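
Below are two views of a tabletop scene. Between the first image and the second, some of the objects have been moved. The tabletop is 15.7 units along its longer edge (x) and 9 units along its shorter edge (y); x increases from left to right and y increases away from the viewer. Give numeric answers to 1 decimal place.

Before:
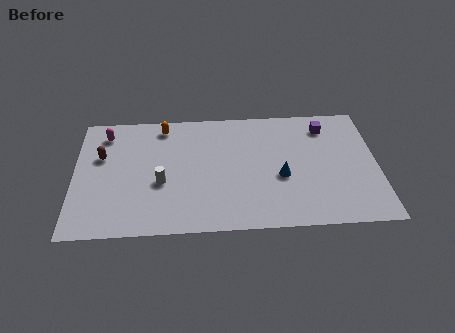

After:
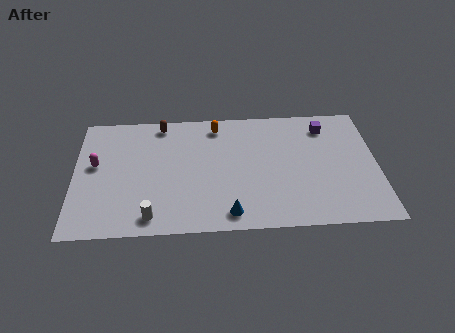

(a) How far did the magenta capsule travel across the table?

2.4

The magenta capsule was near (1.6, 7.4) before and (1.1, 5.1) after, so it travelled √(0.5² + 2.3²) ≈ 2.4 units.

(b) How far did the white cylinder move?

2.5

The white cylinder moved from about (4.5, 3.6) to (4.0, 1.2), a distance of √(0.5² + 2.4²) ≈ 2.5.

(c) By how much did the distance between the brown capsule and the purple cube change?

-3.2

They were about 11.8 units apart before and 8.6 after — 3.2 units closer together.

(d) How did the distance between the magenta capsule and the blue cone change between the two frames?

-1.9

Before: roughly 9.8 units apart; after: 7.9. That's 1.9 units closer together.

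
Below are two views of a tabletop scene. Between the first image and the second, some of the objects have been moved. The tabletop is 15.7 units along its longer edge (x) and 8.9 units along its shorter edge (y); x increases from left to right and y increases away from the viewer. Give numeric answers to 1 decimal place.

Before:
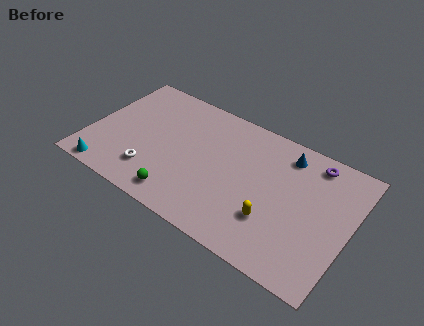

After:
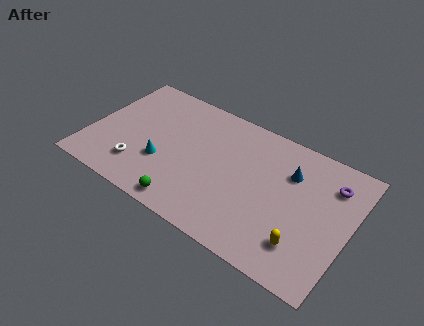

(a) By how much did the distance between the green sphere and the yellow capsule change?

+1.3

The distance was about 5.6 in the first image and 6.9 in the second, so they moved 1.3 units further apart.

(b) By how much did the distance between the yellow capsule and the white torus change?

+2.7

They were about 7.3 units apart before and 10.0 after — 2.7 units further apart.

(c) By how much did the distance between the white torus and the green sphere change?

+1.3

They were about 2.1 units apart before and 3.4 after — 1.3 units further apart.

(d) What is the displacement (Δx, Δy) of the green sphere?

(0.5, -0.3)

The green sphere was at about (6.0, 1.3) and moved to about (6.5, 1.0).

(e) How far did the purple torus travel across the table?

1.5

The purple torus moved from about (13.1, 7.7) to (14.3, 6.8), a distance of √(1.2² + 0.9²) ≈ 1.5.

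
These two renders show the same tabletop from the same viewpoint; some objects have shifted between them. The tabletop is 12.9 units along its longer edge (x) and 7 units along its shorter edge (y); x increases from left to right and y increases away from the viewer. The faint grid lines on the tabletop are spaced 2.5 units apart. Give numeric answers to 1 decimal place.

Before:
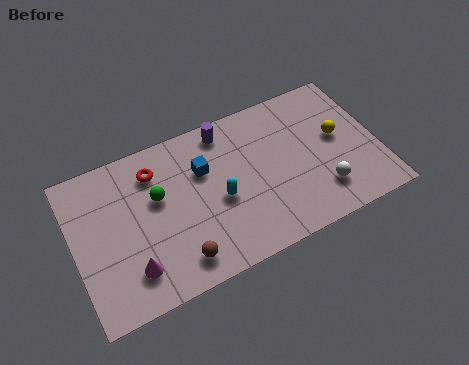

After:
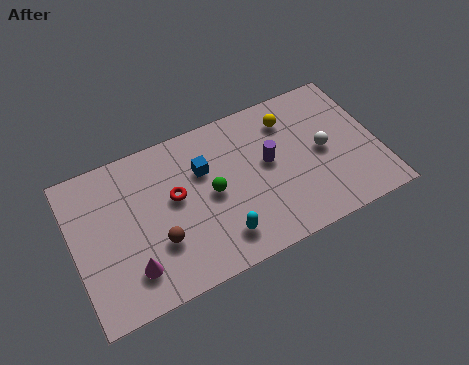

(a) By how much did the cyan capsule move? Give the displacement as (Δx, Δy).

(-0.2, -1.7)

The cyan capsule was at about (6.1, 3.1) and moved to about (5.9, 1.4).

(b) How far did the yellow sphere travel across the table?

2.5

The yellow sphere was near (11.3, 3.9) before and (9.4, 5.5) after, so it travelled √(1.9² + 1.6²) ≈ 2.5 units.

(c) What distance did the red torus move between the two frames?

1.7

The red torus was near (3.6, 5.5) before and (4.3, 4.0) after, so it travelled √(0.7² + 1.5²) ≈ 1.7 units.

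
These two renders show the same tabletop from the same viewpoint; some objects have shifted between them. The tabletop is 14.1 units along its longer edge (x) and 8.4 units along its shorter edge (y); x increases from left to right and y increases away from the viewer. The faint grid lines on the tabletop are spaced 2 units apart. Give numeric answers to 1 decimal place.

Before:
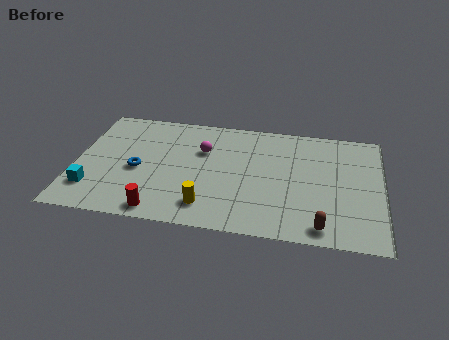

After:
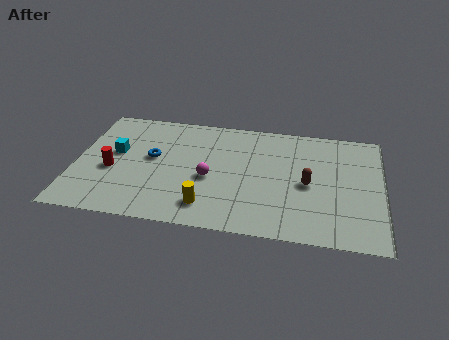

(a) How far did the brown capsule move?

3.0

The brown capsule was near (11.4, 1.0) before and (10.7, 3.9) after, so it travelled √(0.7² + 2.9²) ≈ 3.0 units.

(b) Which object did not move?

the yellow cylinder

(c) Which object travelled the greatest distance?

the red cylinder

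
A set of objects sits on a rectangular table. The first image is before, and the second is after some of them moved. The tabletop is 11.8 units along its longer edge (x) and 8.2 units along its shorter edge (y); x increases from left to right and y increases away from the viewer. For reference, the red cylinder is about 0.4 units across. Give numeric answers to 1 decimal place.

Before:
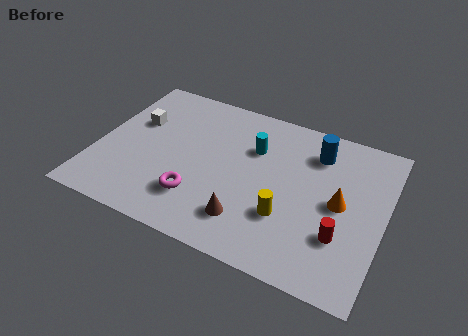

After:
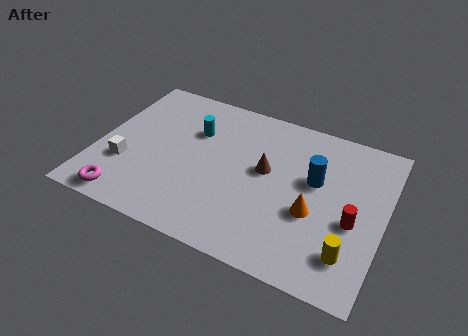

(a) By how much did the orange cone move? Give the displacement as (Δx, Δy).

(-1.0, -0.9)

From the two frames, the orange cone sits at roughly (10.0, 4.1) before and (9.0, 3.2) after.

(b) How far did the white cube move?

2.5

The white cube moved from about (1.4, 5.2) to (1.3, 2.7), a distance of √(0.1² + 2.5²) ≈ 2.5.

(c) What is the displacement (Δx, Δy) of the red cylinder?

(0.4, 0.9)

From the two frames, the red cylinder sits at roughly (10.2, 2.5) before and (10.6, 3.4) after.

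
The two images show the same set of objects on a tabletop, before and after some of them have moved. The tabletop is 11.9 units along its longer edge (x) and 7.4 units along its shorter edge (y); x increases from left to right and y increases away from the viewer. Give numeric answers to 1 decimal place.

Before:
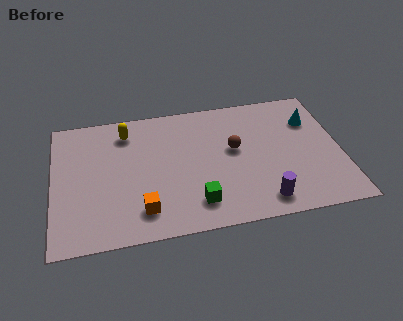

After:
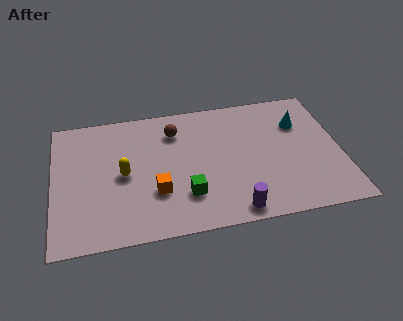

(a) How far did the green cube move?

0.6

The green cube moved from about (5.8, 1.5) to (5.4, 2.0), a distance of √(0.4² + 0.5²) ≈ 0.6.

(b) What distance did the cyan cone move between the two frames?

0.5

The cyan cone was near (10.8, 5.3) before and (10.3, 5.2) after, so it travelled √(0.5² + 0.1²) ≈ 0.5 units.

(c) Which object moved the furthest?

the brown sphere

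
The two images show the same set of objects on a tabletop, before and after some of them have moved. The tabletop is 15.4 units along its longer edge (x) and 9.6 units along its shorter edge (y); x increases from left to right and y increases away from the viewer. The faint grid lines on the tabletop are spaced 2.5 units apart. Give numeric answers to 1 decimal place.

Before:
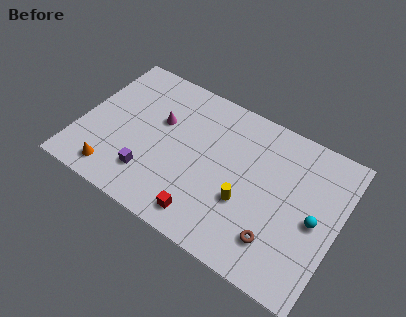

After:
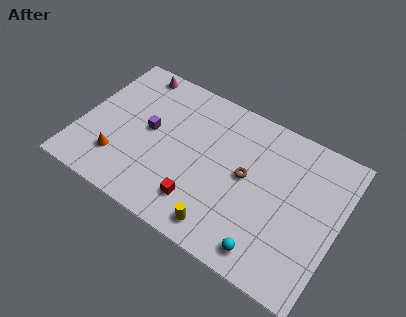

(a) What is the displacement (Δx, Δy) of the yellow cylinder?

(-1.0, -2.2)

The yellow cylinder was at about (10.1, 3.5) and moved to about (9.1, 1.3).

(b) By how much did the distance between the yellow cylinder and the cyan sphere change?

-1.4

The distance was about 4.1 in the first image and 2.7 in the second, so they moved 1.4 units closer together.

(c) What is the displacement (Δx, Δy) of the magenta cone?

(-2.1, 2.6)

From the two frames, the magenta cone sits at roughly (4.5, 6.0) before and (2.4, 8.6) after.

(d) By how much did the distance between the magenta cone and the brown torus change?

-0.3

The distance was about 8.6 in the first image and 8.3 in the second, so they moved 0.3 units closer together.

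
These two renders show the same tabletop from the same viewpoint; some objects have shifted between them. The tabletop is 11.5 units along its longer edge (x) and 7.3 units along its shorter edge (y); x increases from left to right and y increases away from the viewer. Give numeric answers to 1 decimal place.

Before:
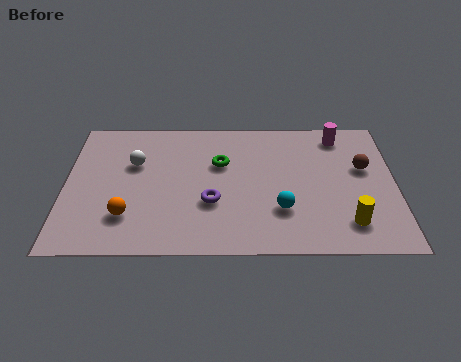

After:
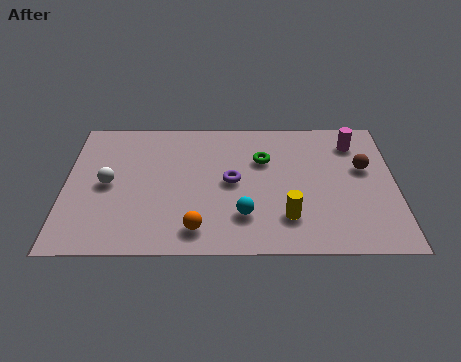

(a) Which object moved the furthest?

the orange sphere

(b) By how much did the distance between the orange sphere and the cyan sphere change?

-3.6

Before: roughly 5.3 units apart; after: 1.7. That's 3.6 units closer together.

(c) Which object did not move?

the brown sphere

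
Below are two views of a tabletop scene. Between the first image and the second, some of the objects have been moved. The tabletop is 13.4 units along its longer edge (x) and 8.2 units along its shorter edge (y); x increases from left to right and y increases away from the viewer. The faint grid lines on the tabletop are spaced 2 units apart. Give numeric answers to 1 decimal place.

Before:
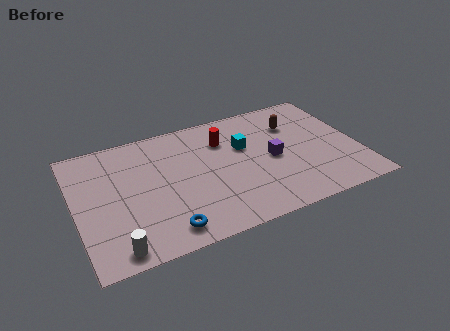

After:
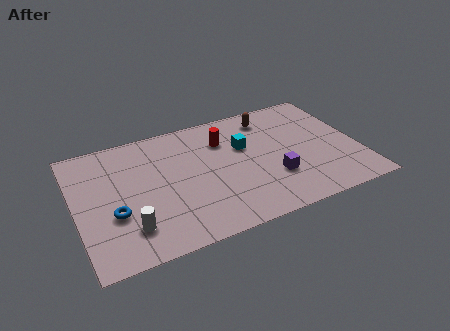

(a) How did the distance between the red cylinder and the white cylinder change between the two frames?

-1.2

They were about 7.6 units apart before and 6.4 after — 1.2 units closer together.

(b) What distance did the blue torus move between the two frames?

2.8

The blue torus was near (3.9, 1.2) before and (1.7, 3.0) after, so it travelled √(2.2² + 1.8²) ≈ 2.8 units.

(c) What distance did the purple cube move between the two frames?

1.3

The purple cube moved from about (9.3, 3.9) to (9.2, 2.6), a distance of √(0.1² + 1.3²) ≈ 1.3.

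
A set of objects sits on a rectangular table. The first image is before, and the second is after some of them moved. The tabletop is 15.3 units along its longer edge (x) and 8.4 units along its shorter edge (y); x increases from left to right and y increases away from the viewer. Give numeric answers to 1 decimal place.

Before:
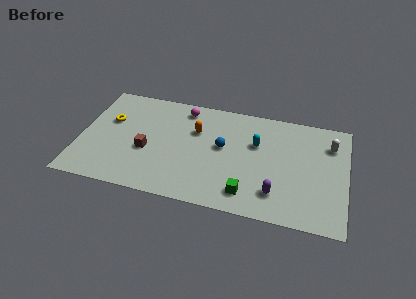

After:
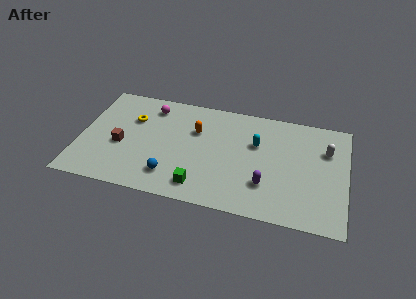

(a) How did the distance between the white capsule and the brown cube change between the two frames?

+1.1

They were about 10.8 units apart before and 11.9 after — 1.1 units further apart.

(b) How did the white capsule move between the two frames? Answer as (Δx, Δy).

(-0.2, -0.5)

From the two frames, the white capsule sits at roughly (14.3, 6.3) before and (14.1, 5.8) after.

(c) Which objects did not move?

the orange capsule and the cyan capsule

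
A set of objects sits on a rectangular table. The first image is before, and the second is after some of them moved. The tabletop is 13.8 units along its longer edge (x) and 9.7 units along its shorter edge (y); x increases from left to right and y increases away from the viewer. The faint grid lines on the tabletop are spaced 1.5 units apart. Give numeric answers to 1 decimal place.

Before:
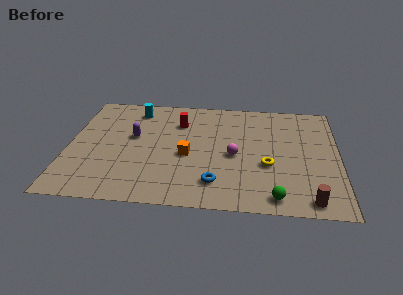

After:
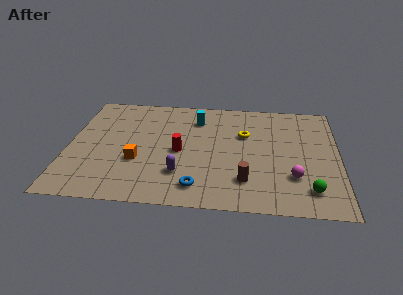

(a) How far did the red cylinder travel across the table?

2.6

From (5.6, 7.1) to (5.7, 4.5), the red cylinder covered √(0.1² + 2.6²) ≈ 2.6 units.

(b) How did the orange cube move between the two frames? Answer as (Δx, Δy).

(-2.5, -0.7)

The orange cube started near (6.1, 4.2) and ended near (3.6, 3.5).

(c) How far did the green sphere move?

1.8

The green sphere moved from about (10.6, 1.1) to (12.3, 1.8), a distance of √(1.7² + 0.7²) ≈ 1.8.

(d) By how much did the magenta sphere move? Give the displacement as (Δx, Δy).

(3.0, -1.6)

From the two frames, the magenta sphere sits at roughly (8.5, 4.4) before and (11.5, 2.8) after.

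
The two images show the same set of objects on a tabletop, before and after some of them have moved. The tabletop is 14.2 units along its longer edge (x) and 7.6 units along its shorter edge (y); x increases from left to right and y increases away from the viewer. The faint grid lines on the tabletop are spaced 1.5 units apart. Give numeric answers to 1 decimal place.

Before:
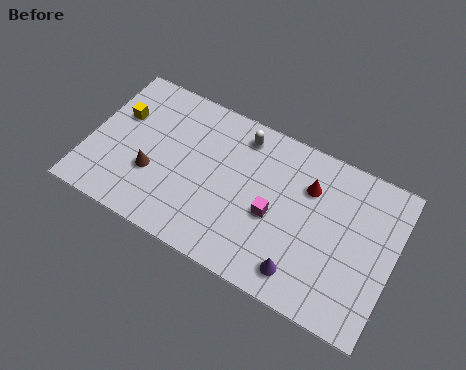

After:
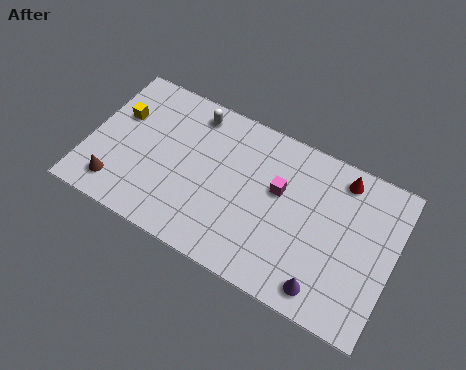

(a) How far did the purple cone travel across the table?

1.1

The purple cone was near (10.3, 1.3) before and (11.4, 1.1) after, so it travelled √(1.1² + 0.2²) ≈ 1.1 units.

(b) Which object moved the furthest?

the white capsule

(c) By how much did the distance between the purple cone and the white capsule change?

+2.6

They were about 6.2 units apart before and 8.8 after — 2.6 units further apart.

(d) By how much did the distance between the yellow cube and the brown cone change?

+0.6

They were about 2.9 units apart before and 3.5 after — 0.6 units further apart.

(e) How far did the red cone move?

1.8

The red cone moved from about (10.1, 5.4) to (11.5, 6.5), a distance of √(1.4² + 1.1²) ≈ 1.8.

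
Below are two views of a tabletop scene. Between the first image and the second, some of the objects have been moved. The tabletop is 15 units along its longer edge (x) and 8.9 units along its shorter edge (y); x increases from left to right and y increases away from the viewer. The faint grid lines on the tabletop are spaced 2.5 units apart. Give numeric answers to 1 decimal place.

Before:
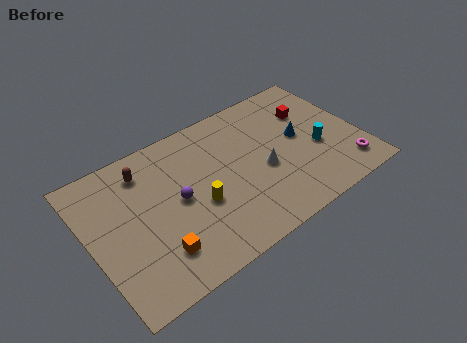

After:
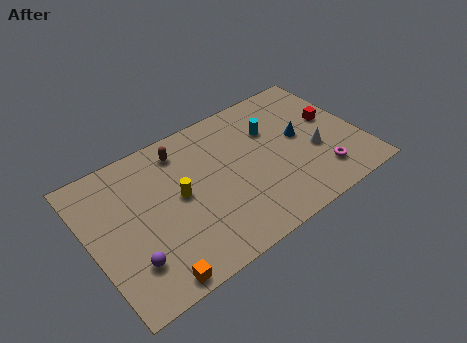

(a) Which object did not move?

the blue cone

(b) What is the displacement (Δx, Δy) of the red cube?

(1.0, -1.1)

The red cube started near (12.7, 6.2) and ended near (13.7, 5.1).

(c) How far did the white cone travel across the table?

2.9

The white cone moved from about (9.5, 3.8) to (12.4, 3.5), a distance of √(2.9² + 0.3²) ≈ 2.9.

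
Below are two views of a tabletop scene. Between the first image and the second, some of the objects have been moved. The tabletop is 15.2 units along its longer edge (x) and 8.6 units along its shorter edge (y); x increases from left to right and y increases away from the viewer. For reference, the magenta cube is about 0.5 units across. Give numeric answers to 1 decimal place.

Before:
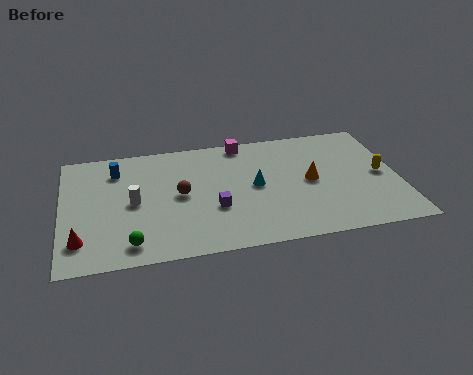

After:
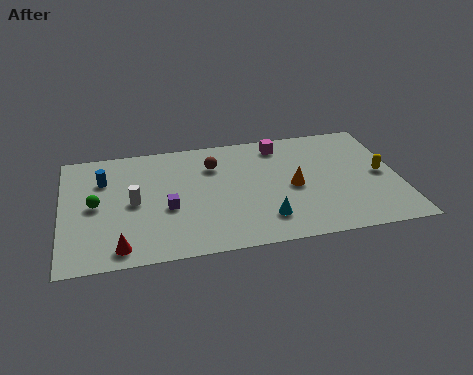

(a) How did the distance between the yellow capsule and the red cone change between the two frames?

-1.5

They were about 13.8 units apart before and 12.3 after — 1.5 units closer together.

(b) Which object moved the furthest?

the green sphere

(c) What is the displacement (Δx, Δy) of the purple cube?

(-2.1, 0.4)

The purple cube started near (6.8, 3.1) and ended near (4.7, 3.5).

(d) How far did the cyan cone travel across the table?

2.5

The cyan cone moved from about (8.7, 4.4) to (9.0, 1.9), a distance of √(0.3² + 2.5²) ≈ 2.5.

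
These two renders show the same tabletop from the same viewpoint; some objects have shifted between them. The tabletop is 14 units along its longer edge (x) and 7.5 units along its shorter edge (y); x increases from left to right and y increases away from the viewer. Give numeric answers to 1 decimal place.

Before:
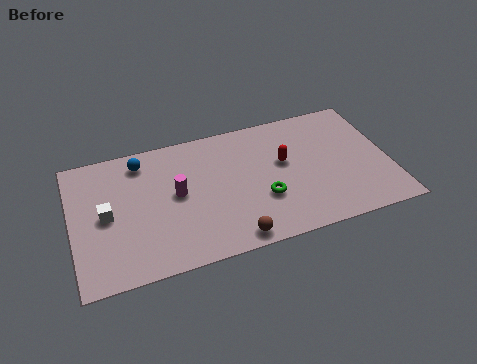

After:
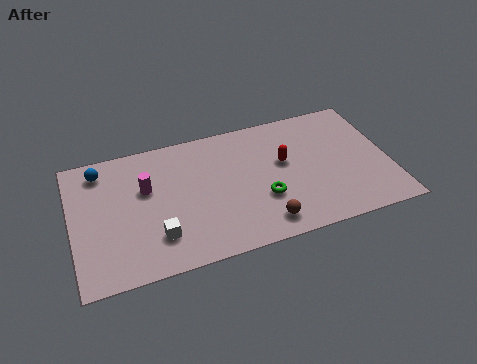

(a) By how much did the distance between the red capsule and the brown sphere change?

-1.0

Before: roughly 4.4 units apart; after: 3.4. That's 1.0 units closer together.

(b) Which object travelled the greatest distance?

the white cube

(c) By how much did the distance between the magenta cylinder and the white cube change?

-0.3

Before: roughly 3.1 units apart; after: 2.8. That's 0.3 units closer together.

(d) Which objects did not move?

the green torus and the red capsule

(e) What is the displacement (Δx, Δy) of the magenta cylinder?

(-1.3, 0.7)

From the two frames, the magenta cylinder sits at roughly (4.6, 4.0) before and (3.3, 4.7) after.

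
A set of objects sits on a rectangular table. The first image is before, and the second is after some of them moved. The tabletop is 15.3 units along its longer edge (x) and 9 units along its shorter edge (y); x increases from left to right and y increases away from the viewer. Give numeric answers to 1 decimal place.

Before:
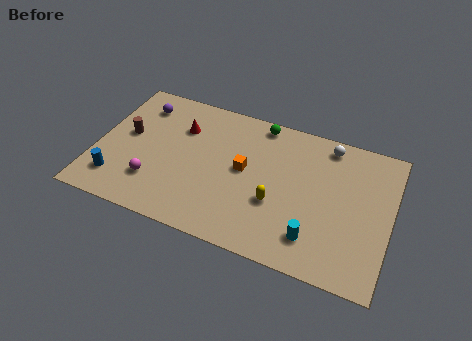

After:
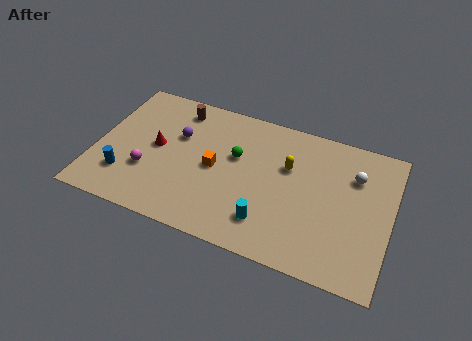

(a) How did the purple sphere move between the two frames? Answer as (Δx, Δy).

(2.2, -1.4)

From the two frames, the purple sphere sits at roughly (1.9, 7.2) before and (4.1, 5.8) after.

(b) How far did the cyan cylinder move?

2.4

The cyan cylinder was near (11.6, 1.9) before and (9.2, 2.0) after, so it travelled √(2.4² + 0.1²) ≈ 2.4 units.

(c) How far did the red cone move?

2.0

The red cone moved from about (4.2, 6.4) to (3.1, 4.7), a distance of √(1.1² + 1.7²) ≈ 2.0.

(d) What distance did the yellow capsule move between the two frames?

2.5

From (9.5, 3.3) to (9.9, 5.8), the yellow capsule covered √(0.4² + 2.5²) ≈ 2.5 units.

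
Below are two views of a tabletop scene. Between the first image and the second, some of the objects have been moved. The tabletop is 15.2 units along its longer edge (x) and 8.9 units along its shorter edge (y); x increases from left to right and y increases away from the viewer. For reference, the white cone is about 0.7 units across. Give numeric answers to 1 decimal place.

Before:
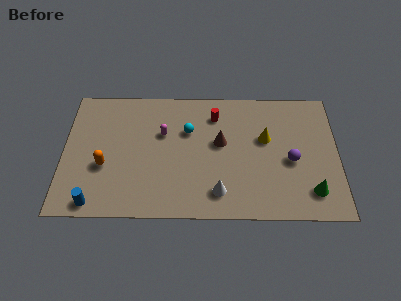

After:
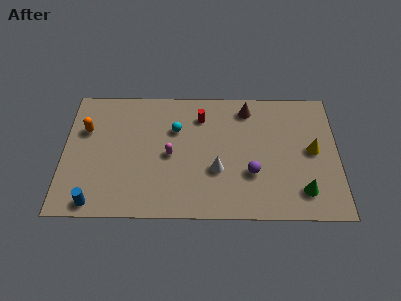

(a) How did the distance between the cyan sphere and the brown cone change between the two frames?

+2.3

Before: roughly 2.0 units apart; after: 4.3. That's 2.3 units further apart.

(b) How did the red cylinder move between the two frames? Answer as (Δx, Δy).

(-0.8, -0.1)

The red cylinder was at about (8.4, 7.0) and moved to about (7.6, 6.9).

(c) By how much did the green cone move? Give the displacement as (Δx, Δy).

(-0.5, 0.0)

From the two frames, the green cone sits at roughly (13.7, 1.8) before and (13.2, 1.8) after.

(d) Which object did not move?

the blue cylinder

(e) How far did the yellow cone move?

2.7

The yellow cone was near (11.2, 5.4) before and (13.8, 4.6) after, so it travelled √(2.6² + 0.8²) ≈ 2.7 units.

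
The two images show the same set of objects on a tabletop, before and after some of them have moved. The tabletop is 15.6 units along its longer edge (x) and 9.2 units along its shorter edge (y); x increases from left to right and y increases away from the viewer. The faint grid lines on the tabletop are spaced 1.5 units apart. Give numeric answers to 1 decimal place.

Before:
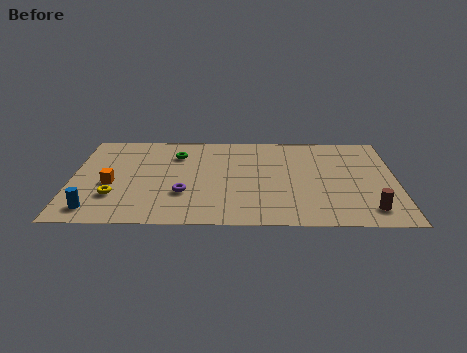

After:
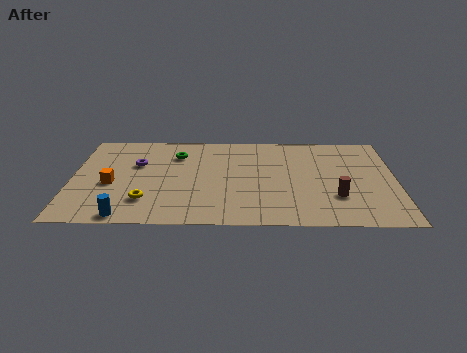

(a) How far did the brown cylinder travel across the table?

1.9

From (14.2, 1.6) to (12.7, 2.8), the brown cylinder covered √(1.5² + 1.2²) ≈ 1.9 units.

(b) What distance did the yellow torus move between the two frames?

1.6

From (2.1, 2.7) to (3.6, 2.3), the yellow torus covered √(1.5² + 0.4²) ≈ 1.6 units.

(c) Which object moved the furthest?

the purple torus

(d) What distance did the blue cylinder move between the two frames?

1.6

The blue cylinder was near (1.2, 1.4) before and (2.7, 0.8) after, so it travelled √(1.5² + 0.6²) ≈ 1.6 units.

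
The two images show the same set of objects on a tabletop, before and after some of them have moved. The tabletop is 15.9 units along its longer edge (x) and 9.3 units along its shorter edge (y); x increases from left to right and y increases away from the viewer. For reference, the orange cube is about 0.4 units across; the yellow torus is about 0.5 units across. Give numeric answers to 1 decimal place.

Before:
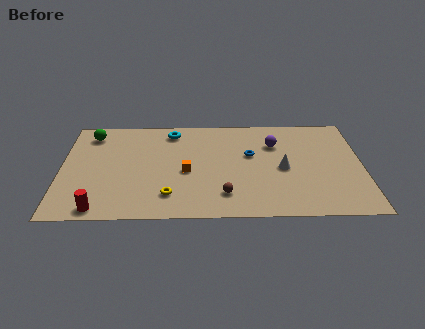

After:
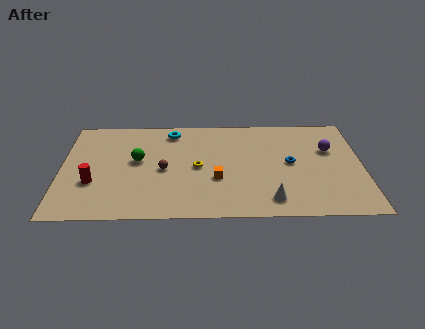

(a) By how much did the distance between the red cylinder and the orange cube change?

+1.0

The distance was about 5.5 in the first image and 6.5 in the second, so they moved 1.0 units further apart.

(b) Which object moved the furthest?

the brown sphere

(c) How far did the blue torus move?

2.2

The blue torus was near (10.0, 5.6) before and (12.1, 4.8) after, so it travelled √(2.1² + 0.8²) ≈ 2.2 units.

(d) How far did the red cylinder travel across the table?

2.3

From (2.1, 0.9) to (1.7, 3.2), the red cylinder covered √(0.4² + 2.3²) ≈ 2.3 units.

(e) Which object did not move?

the cyan torus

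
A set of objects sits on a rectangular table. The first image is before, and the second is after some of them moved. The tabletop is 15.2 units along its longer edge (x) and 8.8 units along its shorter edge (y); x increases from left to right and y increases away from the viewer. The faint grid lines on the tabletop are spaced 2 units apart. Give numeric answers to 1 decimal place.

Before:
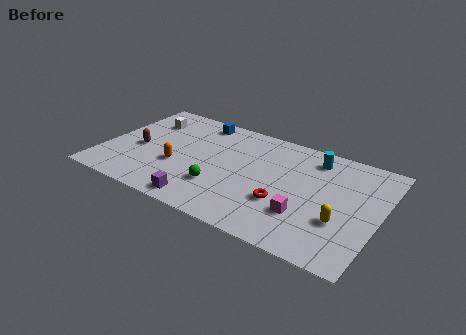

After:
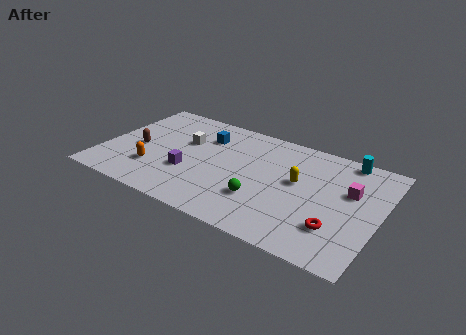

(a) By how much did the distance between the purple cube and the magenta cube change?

+3.3

They were about 5.6 units apart before and 8.9 after — 3.3 units further apart.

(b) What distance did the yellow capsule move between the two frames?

3.3

From (13.3, 3.0) to (10.7, 5.0), the yellow capsule covered √(2.6² + 2.0²) ≈ 3.3 units.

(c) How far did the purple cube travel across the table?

2.4

From (6.0, 1.0) to (4.9, 3.1), the purple cube covered √(1.1² + 2.1²) ≈ 2.4 units.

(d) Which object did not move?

the brown capsule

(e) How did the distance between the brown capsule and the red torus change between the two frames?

+3.0

Before: roughly 8.3 units apart; after: 11.3. That's 3.0 units further apart.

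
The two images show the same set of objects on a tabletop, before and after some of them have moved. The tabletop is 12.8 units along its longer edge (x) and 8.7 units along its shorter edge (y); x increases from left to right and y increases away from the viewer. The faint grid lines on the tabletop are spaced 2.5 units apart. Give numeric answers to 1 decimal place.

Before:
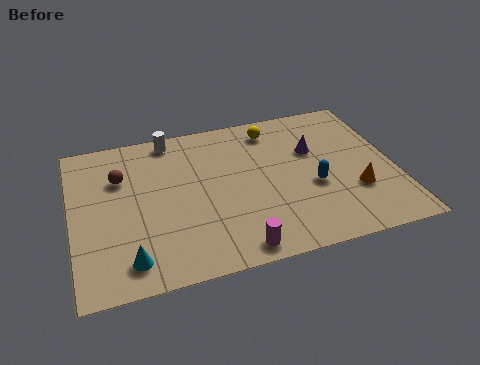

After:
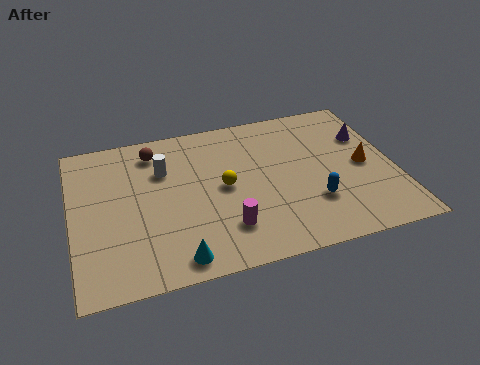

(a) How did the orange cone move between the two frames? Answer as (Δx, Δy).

(0.5, 1.4)

The orange cone started near (11.1, 2.8) and ended near (11.6, 4.2).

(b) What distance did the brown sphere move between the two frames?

1.8

The brown sphere moved from about (2.0, 6.0) to (3.4, 7.2), a distance of √(1.4² + 1.2²) ≈ 1.8.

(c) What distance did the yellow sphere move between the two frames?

3.6

The yellow sphere moved from about (8.2, 7.3) to (6.0, 4.4), a distance of √(2.2² + 2.9²) ≈ 3.6.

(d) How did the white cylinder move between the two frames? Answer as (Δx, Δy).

(-0.4, -1.8)

The white cylinder was at about (4.1, 7.8) and moved to about (3.7, 6.0).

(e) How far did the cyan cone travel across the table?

1.8

The cyan cone was near (2.1, 1.4) before and (3.9, 1.0) after, so it travelled √(1.8² + 0.4²) ≈ 1.8 units.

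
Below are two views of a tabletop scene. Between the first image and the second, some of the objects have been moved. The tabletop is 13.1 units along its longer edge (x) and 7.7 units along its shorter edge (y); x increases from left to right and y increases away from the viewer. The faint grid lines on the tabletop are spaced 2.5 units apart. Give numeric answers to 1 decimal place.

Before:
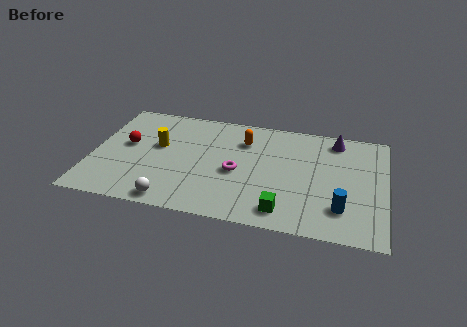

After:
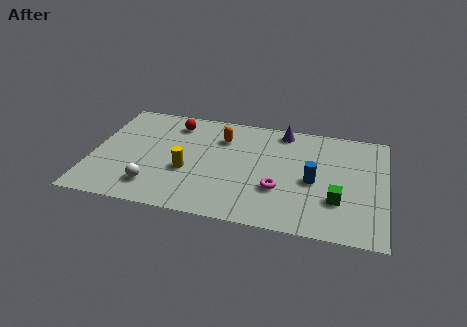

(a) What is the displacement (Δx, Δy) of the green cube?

(2.3, 1.2)

The green cube was at about (8.7, 1.2) and moved to about (11.0, 2.4).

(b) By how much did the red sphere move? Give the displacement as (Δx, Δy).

(2.0, 2.0)

From the two frames, the red sphere sits at roughly (1.5, 4.3) before and (3.5, 6.3) after.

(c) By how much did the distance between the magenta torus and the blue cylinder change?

-3.2

Before: roughly 4.9 units apart; after: 1.7. That's 3.2 units closer together.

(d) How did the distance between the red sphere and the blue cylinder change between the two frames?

-3.0

The distance was about 10.0 in the first image and 7.0 in the second, so they moved 3.0 units closer together.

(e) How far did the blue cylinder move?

2.1

From (11.2, 1.9) to (9.9, 3.5), the blue cylinder covered √(1.3² + 1.6²) ≈ 2.1 units.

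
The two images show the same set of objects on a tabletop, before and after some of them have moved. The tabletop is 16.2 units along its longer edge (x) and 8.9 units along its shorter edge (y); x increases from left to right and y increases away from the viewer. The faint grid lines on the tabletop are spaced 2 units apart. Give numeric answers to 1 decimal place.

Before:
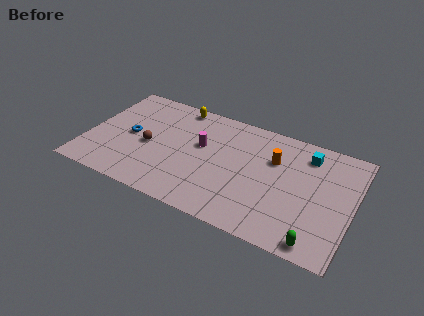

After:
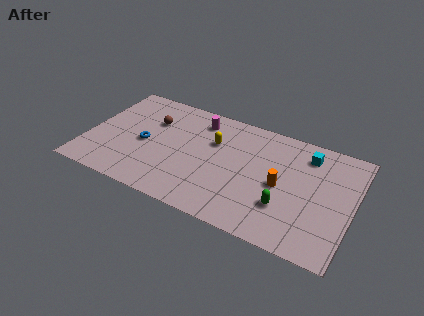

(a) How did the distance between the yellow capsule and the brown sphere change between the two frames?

-0.3

The distance was about 4.2 in the first image and 3.9 in the second, so they moved 0.3 units closer together.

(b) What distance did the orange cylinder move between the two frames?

1.9

The orange cylinder was near (11.3, 6.0) before and (11.9, 4.2) after, so it travelled √(0.6² + 1.8²) ≈ 1.9 units.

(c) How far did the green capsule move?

2.8

From (14.4, 0.9) to (12.3, 2.7), the green capsule covered √(2.1² + 1.8²) ≈ 2.8 units.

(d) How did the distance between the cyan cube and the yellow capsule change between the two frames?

-2.4

Before: roughly 8.1 units apart; after: 5.7. That's 2.4 units closer together.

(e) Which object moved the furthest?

the yellow capsule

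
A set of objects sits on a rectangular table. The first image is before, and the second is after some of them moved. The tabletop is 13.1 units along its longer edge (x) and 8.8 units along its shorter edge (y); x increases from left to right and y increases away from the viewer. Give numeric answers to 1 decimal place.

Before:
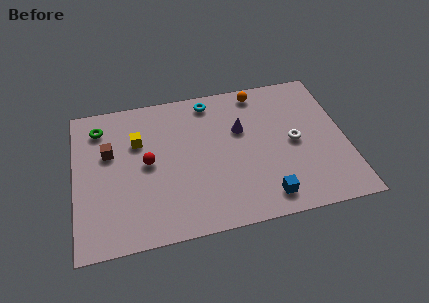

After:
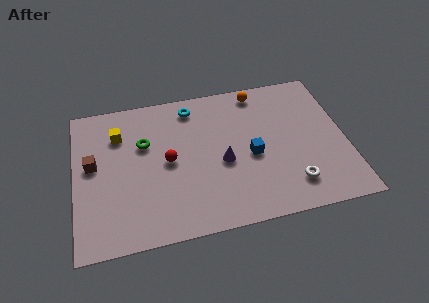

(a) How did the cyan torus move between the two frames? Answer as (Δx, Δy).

(-0.9, -0.2)

The cyan torus started near (6.7, 7.7) and ended near (5.8, 7.5).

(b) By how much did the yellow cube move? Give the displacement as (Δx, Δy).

(-0.9, 0.6)

The yellow cube was at about (3.1, 5.9) and moved to about (2.2, 6.5).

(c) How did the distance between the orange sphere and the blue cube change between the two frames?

-2.6

Before: roughly 6.5 units apart; after: 3.9. That's 2.6 units closer together.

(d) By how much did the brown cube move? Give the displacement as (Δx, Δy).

(-0.8, -0.6)

The brown cube was at about (1.7, 5.5) and moved to about (0.9, 4.9).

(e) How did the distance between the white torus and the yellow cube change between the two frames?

+1.7

The distance was about 7.7 in the first image and 9.4 in the second, so they moved 1.7 units further apart.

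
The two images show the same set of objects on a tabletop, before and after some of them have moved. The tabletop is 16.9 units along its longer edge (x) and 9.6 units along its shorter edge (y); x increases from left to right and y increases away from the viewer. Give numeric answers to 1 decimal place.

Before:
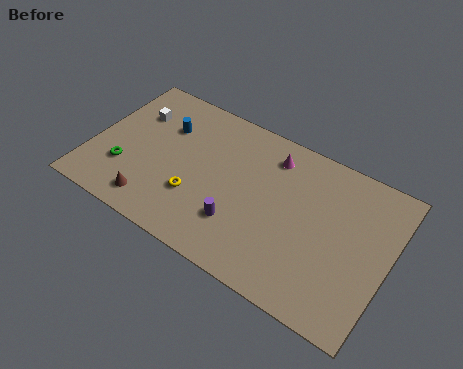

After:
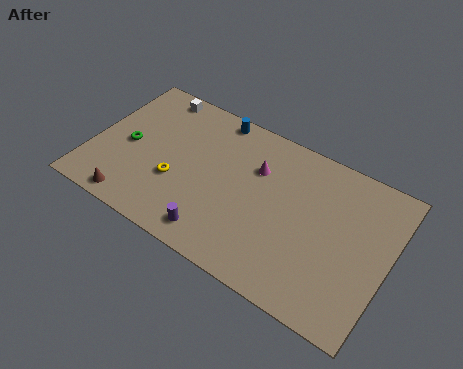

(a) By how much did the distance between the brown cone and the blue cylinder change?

+3.3

The distance was about 5.2 in the first image and 8.5 in the second, so they moved 3.3 units further apart.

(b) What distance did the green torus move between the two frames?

1.6

The green torus was near (2.1, 2.9) before and (2.0, 4.5) after, so it travelled √(0.1² + 1.6²) ≈ 1.6 units.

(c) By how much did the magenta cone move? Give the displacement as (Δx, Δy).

(-0.7, -1.2)

The magenta cone started near (9.9, 7.8) and ended near (9.2, 6.6).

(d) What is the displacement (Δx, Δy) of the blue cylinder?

(2.6, 2.0)

From the two frames, the blue cylinder sits at roughly (3.8, 6.7) before and (6.4, 8.7) after.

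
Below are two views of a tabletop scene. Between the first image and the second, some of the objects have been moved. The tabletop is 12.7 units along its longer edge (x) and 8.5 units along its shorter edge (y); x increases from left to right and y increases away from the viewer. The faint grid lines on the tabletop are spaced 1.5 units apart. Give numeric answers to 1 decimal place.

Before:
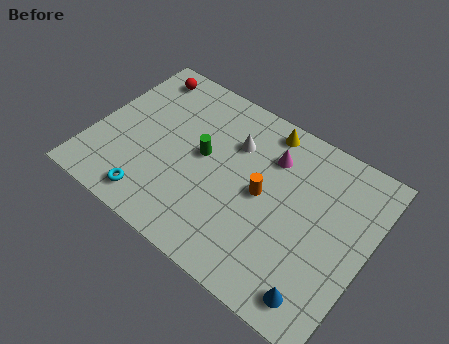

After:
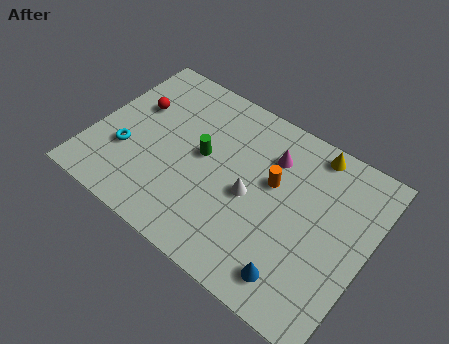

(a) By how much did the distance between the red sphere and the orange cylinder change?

-0.5

The distance was about 7.1 in the first image and 6.6 in the second, so they moved 0.5 units closer together.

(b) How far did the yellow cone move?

2.2

The yellow cone was near (7.4, 7.5) before and (9.6, 7.6) after, so it travelled √(2.2² + 0.1²) ≈ 2.2 units.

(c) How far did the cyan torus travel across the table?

2.3

From (3.3, 1.2) to (1.7, 2.9), the cyan torus covered √(1.6² + 1.7²) ≈ 2.3 units.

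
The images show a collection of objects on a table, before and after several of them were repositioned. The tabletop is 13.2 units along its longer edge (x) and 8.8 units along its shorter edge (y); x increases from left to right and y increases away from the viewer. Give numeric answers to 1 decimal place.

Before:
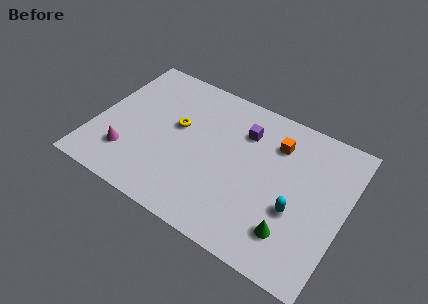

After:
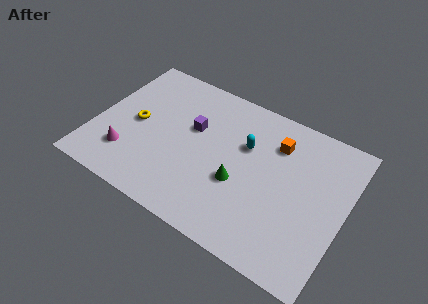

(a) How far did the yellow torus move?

2.2

The yellow torus moved from about (4.2, 5.1) to (2.1, 4.3), a distance of √(2.1² + 0.8²) ≈ 2.2.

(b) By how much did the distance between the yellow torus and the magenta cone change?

-1.5

The distance was about 3.6 in the first image and 2.1 in the second, so they moved 1.5 units closer together.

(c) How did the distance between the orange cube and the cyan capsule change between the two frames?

-1.9

The distance was about 3.6 in the first image and 1.7 in the second, so they moved 1.9 units closer together.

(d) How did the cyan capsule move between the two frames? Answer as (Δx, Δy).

(-3.0, 2.4)

From the two frames, the cyan capsule sits at roughly (10.8, 3.3) before and (7.8, 5.7) after.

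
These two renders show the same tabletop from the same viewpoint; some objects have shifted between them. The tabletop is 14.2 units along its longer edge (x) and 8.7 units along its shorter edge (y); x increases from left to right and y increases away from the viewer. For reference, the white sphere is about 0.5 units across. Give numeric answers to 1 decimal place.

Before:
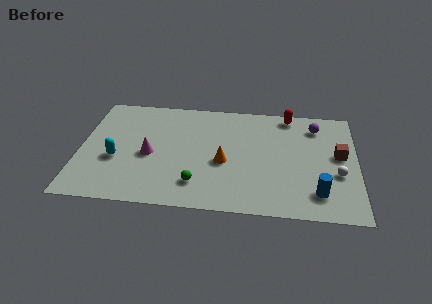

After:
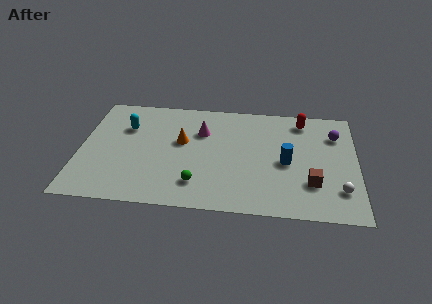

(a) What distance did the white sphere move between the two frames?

1.2

The white sphere moved from about (13.2, 3.3) to (13.3, 2.1), a distance of √(0.1² + 1.2²) ≈ 1.2.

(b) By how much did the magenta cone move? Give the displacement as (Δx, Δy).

(2.6, 2.1)

The magenta cone was at about (3.6, 3.9) and moved to about (6.2, 6.0).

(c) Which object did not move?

the green sphere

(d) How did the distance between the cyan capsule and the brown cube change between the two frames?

-1.3

The distance was about 11.5 in the first image and 10.2 in the second, so they moved 1.3 units closer together.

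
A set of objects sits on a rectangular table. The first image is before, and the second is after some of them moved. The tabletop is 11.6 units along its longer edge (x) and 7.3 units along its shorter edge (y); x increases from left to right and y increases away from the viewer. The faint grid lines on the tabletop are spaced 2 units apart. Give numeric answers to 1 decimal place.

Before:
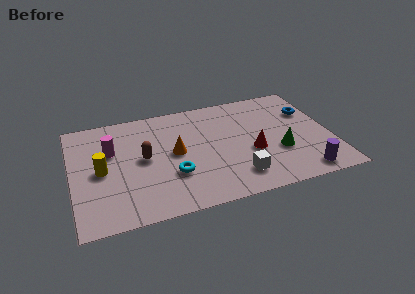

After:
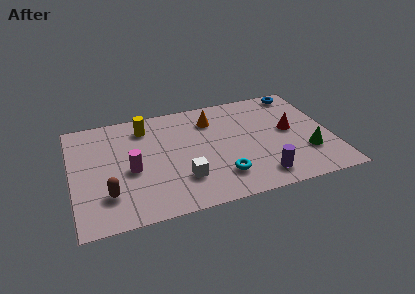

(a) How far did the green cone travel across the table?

1.3

The green cone moved from about (9.2, 2.6) to (10.4, 2.2), a distance of √(1.2² + 0.4²) ≈ 1.3.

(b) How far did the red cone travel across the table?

2.1

The red cone was near (8.0, 2.9) before and (9.8, 3.9) after, so it travelled √(1.8² + 1.0²) ≈ 2.1 units.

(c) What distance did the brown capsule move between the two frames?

2.5

From (3.2, 3.8) to (1.5, 1.9), the brown capsule covered √(1.7² + 1.9²) ≈ 2.5 units.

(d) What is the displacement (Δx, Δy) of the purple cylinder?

(-1.9, 0.3)

The purple cylinder was at about (10.1, 0.9) and moved to about (8.2, 1.2).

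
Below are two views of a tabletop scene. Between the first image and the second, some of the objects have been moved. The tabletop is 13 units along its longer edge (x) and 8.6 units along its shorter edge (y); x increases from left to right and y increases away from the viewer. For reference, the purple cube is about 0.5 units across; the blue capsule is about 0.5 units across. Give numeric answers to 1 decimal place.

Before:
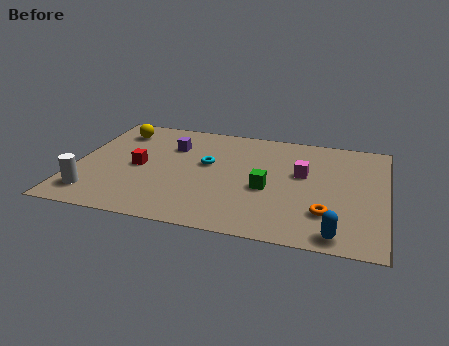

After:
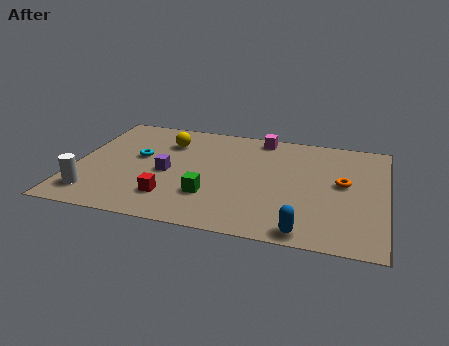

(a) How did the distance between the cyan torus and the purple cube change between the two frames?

-0.3

Before: roughly 1.9 units apart; after: 1.6. That's 0.3 units closer together.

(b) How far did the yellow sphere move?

2.3

The yellow sphere was near (1.5, 6.9) before and (3.7, 6.4) after, so it travelled √(2.2² + 0.5²) ≈ 2.3 units.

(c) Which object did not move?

the white cylinder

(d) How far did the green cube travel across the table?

2.5

From (8.1, 3.6) to (5.8, 2.5), the green cube covered √(2.3² + 1.1²) ≈ 2.5 units.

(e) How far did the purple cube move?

2.2

The purple cube was near (3.9, 6.1) before and (3.9, 3.9) after, so it travelled √(0.0² + 2.2²) ≈ 2.2 units.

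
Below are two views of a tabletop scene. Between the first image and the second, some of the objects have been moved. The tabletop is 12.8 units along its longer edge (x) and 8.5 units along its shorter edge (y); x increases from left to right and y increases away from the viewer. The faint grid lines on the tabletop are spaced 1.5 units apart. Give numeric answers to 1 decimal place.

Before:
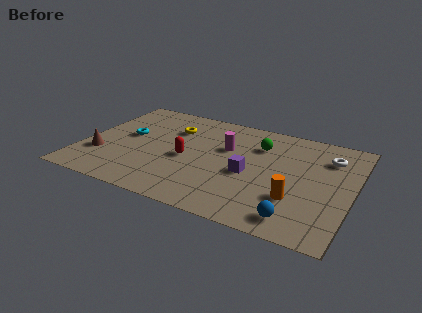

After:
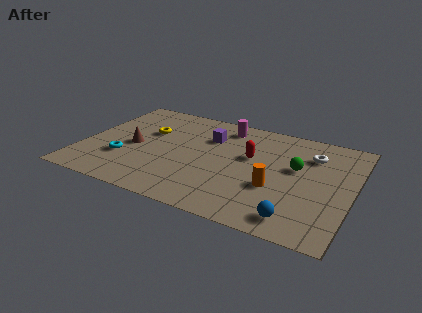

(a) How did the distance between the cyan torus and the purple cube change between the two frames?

-1.1

They were about 6.1 units apart before and 5.0 after — 1.1 units closer together.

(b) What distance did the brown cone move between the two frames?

1.9

The brown cone moved from about (1.0, 2.6) to (2.4, 3.9), a distance of √(1.4² + 1.3²) ≈ 1.9.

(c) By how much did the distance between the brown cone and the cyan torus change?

-1.1

The distance was about 2.3 in the first image and 1.2 in the second, so they moved 1.1 units closer together.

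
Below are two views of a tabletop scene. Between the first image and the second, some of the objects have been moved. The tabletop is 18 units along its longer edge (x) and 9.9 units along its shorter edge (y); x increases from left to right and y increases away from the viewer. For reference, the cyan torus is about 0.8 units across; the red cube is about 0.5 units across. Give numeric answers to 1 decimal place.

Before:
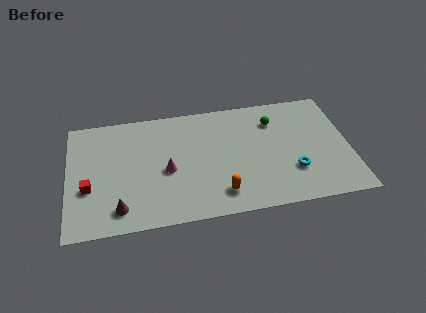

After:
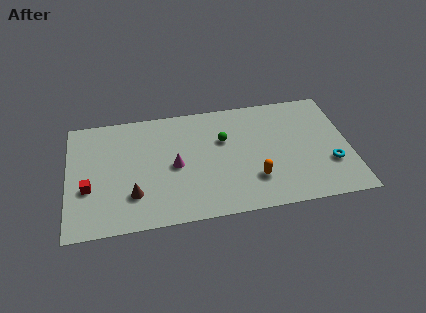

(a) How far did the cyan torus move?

2.4

The cyan torus was near (14.3, 3.0) before and (16.7, 3.2) after, so it travelled √(2.4² + 0.2²) ≈ 2.4 units.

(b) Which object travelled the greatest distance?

the green sphere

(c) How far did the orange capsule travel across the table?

2.3

The orange capsule moved from about (9.6, 1.9) to (11.8, 2.7), a distance of √(2.2² + 0.8²) ≈ 2.3.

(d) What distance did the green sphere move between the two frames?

3.5

The green sphere was near (13.3, 7.5) before and (10.0, 6.4) after, so it travelled √(3.3² + 1.1²) ≈ 3.5 units.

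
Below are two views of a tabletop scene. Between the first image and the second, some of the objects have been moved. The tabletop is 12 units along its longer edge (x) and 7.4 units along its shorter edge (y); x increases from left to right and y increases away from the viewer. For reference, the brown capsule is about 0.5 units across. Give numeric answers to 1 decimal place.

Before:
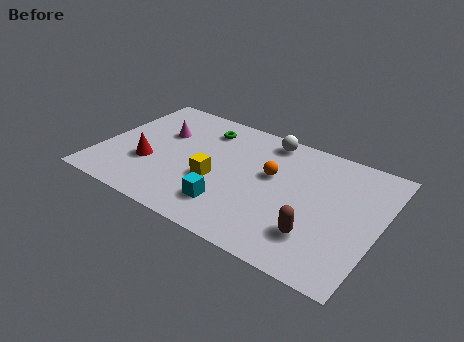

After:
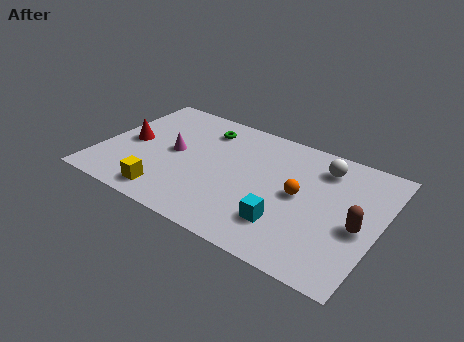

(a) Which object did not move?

the green torus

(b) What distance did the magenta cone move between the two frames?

1.2

The magenta cone moved from about (2.4, 4.8) to (3.1, 3.8), a distance of √(0.7² + 1.0²) ≈ 1.2.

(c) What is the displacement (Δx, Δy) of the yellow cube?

(-1.8, -1.8)

The yellow cube was at about (5.1, 2.9) and moved to about (3.3, 1.1).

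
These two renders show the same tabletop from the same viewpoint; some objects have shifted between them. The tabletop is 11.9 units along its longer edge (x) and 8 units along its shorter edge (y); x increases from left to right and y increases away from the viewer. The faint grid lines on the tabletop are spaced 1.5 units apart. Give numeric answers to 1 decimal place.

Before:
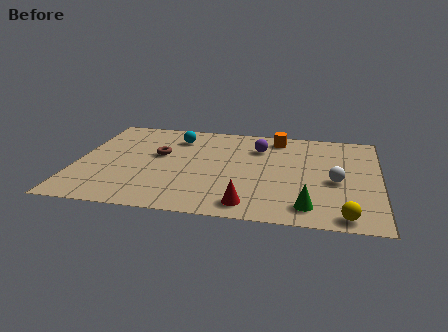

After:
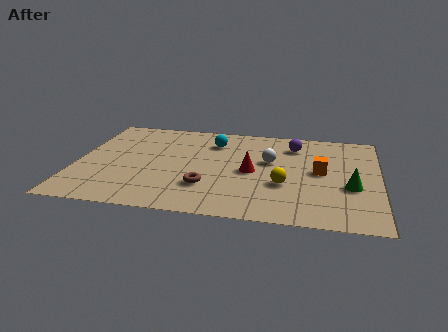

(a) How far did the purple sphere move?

1.5

The purple sphere moved from about (7.1, 5.9) to (8.5, 6.3), a distance of √(1.4² + 0.4²) ≈ 1.5.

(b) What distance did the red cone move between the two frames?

2.7

The red cone was near (6.9, 1.1) before and (6.9, 3.8) after, so it travelled √(0.0² + 2.7²) ≈ 2.7 units.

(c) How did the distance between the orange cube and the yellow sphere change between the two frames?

-4.8

The distance was about 6.7 in the first image and 1.9 in the second, so they moved 4.8 units closer together.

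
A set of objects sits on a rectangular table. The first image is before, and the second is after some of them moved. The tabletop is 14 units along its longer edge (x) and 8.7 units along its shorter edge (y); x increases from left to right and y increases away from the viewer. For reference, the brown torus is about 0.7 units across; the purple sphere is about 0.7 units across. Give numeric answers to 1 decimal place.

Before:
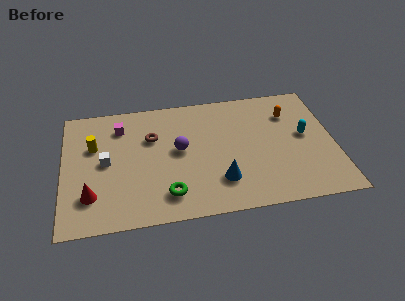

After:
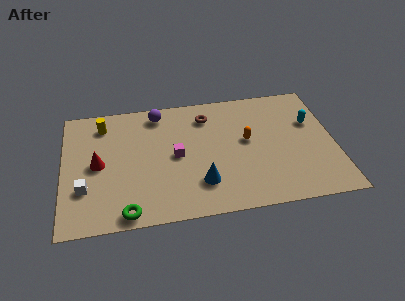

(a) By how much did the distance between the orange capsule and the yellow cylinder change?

-2.5

The distance was about 10.2 in the first image and 7.7 in the second, so they moved 2.5 units closer together.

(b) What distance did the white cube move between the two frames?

2.0

The white cube was near (2.2, 4.4) before and (1.1, 2.7) after, so it travelled √(1.1² + 1.7²) ≈ 2.0 units.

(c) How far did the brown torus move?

3.1

The brown torus was near (4.6, 5.8) before and (7.5, 6.9) after, so it travelled √(2.9² + 1.1²) ≈ 3.1 units.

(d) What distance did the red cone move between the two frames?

2.1

The red cone moved from about (1.4, 2.2) to (1.8, 4.3), a distance of √(0.4² + 2.1²) ≈ 2.1.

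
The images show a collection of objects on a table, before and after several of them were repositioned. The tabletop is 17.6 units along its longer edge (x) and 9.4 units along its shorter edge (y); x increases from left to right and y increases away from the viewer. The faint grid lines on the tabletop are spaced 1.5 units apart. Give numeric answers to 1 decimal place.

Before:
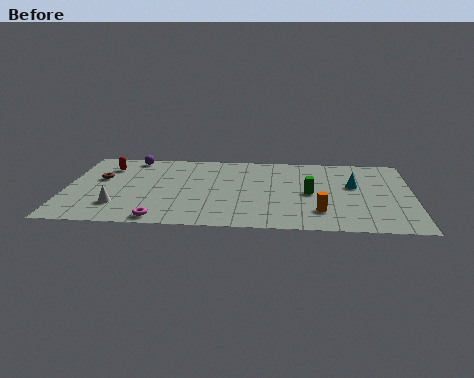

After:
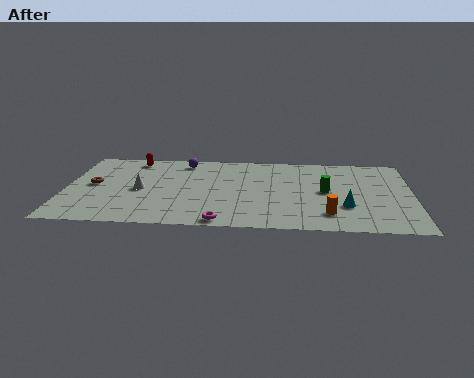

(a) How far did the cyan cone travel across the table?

2.6

The cyan cone moved from about (14.6, 5.6) to (14.2, 3.0), a distance of √(0.4² + 2.6²) ≈ 2.6.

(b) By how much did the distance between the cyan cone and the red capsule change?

-0.6

The distance was about 12.7 in the first image and 12.1 in the second, so they moved 0.6 units closer together.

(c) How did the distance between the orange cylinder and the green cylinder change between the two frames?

+0.5

They were about 2.3 units apart before and 2.8 after — 0.5 units further apart.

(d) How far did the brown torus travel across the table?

0.9

The brown torus was near (1.7, 5.7) before and (1.4, 4.9) after, so it travelled √(0.3² + 0.8²) ≈ 0.9 units.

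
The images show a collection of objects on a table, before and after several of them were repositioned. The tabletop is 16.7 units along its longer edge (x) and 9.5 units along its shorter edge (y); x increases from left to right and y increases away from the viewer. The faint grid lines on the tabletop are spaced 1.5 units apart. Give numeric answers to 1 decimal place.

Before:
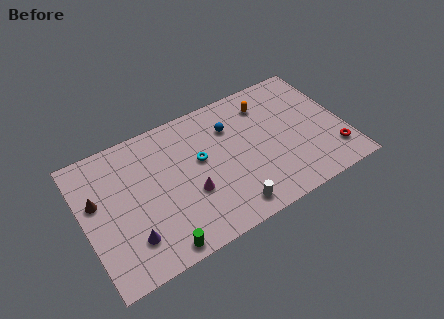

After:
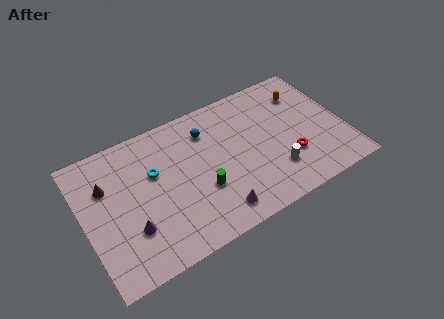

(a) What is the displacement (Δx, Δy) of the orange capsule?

(2.5, -0.3)

The orange capsule was at about (12.1, 7.5) and moved to about (14.6, 7.2).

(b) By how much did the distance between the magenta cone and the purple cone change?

+1.2

The distance was about 4.2 in the first image and 5.4 in the second, so they moved 1.2 units further apart.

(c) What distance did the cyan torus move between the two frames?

2.9

From (7.5, 5.5) to (4.6, 6.0), the cyan torus covered √(2.9² + 0.5²) ≈ 2.9 units.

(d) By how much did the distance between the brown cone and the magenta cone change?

+1.9

Before: roughly 6.1 units apart; after: 8.0. That's 1.9 units further apart.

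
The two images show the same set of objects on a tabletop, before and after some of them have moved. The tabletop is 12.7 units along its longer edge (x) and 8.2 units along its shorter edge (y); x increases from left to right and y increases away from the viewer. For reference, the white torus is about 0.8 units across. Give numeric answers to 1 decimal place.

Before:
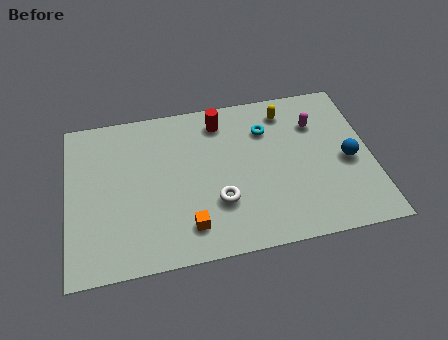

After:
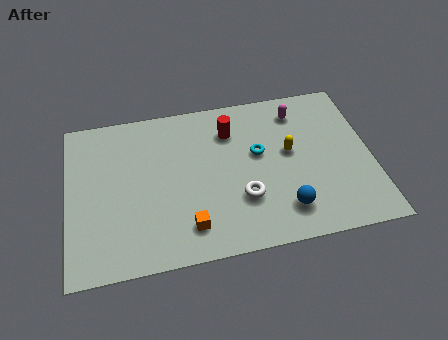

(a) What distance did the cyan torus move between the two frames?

1.3

The cyan torus was near (8.4, 6.0) before and (8.0, 4.8) after, so it travelled √(0.4² + 1.2²) ≈ 1.3 units.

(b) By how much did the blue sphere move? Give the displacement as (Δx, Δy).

(-2.8, -2.0)

From the two frames, the blue sphere sits at roughly (11.7, 3.7) before and (8.9, 1.7) after.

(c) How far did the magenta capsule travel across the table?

1.1

From (10.5, 5.9) to (9.8, 6.7), the magenta capsule covered √(0.7² + 0.8²) ≈ 1.1 units.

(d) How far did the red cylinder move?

0.7

From (6.5, 6.8) to (6.9, 6.2), the red cylinder covered √(0.4² + 0.6²) ≈ 0.7 units.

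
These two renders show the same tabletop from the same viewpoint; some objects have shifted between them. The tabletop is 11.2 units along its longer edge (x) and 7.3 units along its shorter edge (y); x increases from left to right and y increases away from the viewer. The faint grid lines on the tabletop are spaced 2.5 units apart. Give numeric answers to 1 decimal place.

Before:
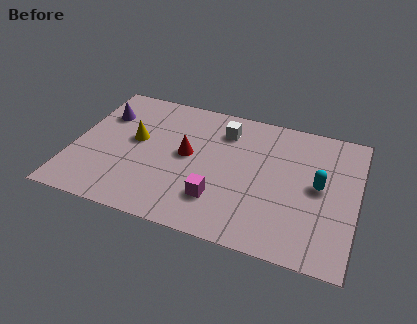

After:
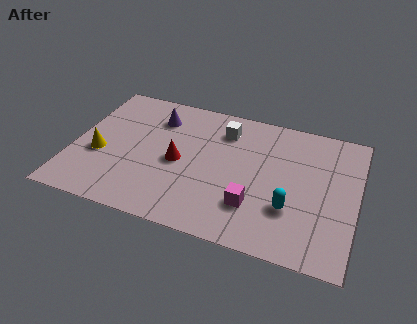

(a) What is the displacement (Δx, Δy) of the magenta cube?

(1.4, 0.1)

The magenta cube was at about (5.9, 1.9) and moved to about (7.3, 2.0).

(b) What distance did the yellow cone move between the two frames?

1.8

From (2.4, 4.1) to (1.1, 2.9), the yellow cone covered √(1.3² + 1.2²) ≈ 1.8 units.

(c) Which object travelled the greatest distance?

the purple cone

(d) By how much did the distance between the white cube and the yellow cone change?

+1.7

The distance was about 3.8 in the first image and 5.5 in the second, so they moved 1.7 units further apart.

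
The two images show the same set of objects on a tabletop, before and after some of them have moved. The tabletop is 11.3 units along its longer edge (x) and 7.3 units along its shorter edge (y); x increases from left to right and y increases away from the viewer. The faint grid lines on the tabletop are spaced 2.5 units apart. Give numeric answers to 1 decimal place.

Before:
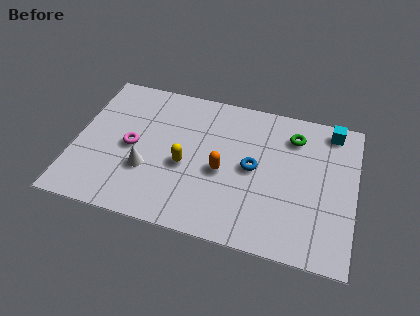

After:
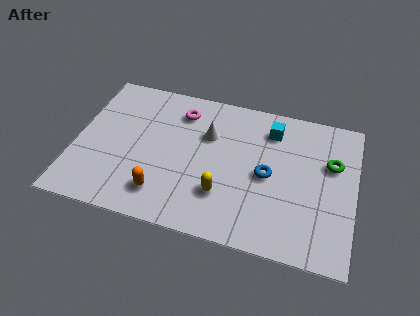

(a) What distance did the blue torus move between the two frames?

0.6

The blue torus moved from about (7.2, 3.7) to (7.8, 3.5), a distance of √(0.6² + 0.2²) ≈ 0.6.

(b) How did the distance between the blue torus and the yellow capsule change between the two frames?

-0.6

The distance was about 2.8 in the first image and 2.2 in the second, so they moved 0.6 units closer together.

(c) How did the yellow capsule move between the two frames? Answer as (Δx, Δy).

(1.6, -1.0)

The yellow capsule was at about (4.5, 3.1) and moved to about (6.1, 2.1).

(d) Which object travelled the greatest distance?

the white cone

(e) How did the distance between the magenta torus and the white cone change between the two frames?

+0.3

Before: roughly 1.2 units apart; after: 1.5. That's 0.3 units further apart.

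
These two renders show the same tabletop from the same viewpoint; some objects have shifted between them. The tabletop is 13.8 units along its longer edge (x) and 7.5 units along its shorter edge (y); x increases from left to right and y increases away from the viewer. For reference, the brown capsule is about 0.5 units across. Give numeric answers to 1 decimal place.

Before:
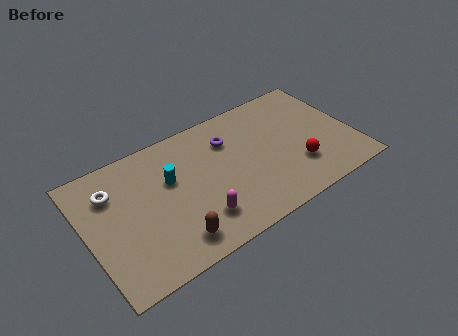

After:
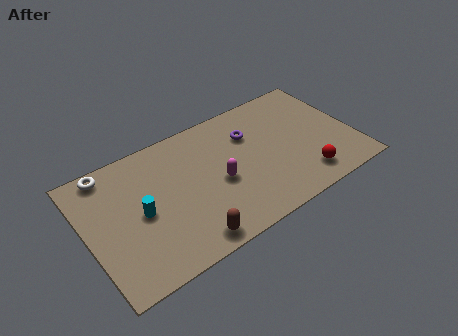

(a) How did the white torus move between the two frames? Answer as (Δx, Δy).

(0.0, 1.2)

The white torus was at about (1.5, 5.5) and moved to about (1.5, 6.7).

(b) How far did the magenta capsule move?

2.0

From (5.4, 1.8) to (6.7, 3.3), the magenta capsule covered √(1.3² + 1.5²) ≈ 2.0 units.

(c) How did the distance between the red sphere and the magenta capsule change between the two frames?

-0.7

Before: roughly 5.3 units apart; after: 4.6. That's 0.7 units closer together.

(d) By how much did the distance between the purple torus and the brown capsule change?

+0.4

Before: roughly 5.5 units apart; after: 5.9. That's 0.4 units further apart.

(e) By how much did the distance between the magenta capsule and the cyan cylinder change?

+0.9

They were about 3.1 units apart before and 4.0 after — 0.9 units further apart.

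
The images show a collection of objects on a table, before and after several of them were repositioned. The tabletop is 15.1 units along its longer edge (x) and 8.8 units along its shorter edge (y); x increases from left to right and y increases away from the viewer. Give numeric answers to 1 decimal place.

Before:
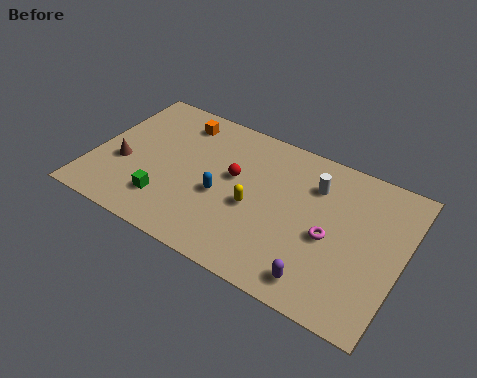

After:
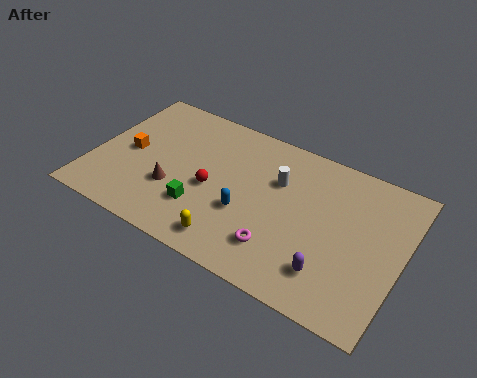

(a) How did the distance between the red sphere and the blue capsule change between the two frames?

+0.4

They were about 1.5 units apart before and 1.9 after — 0.4 units further apart.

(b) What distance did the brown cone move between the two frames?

2.6

The brown cone moved from about (1.5, 3.4) to (4.1, 3.0), a distance of √(2.6² + 0.4²) ≈ 2.6.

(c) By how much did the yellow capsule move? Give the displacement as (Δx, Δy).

(-0.7, -2.5)

The yellow capsule was at about (8.0, 3.8) and moved to about (7.3, 1.3).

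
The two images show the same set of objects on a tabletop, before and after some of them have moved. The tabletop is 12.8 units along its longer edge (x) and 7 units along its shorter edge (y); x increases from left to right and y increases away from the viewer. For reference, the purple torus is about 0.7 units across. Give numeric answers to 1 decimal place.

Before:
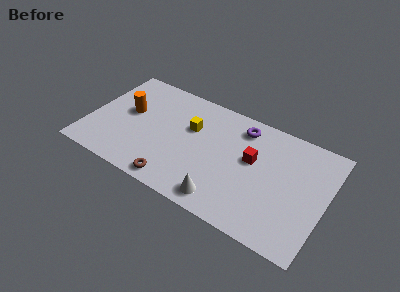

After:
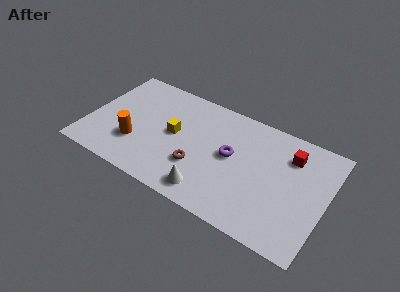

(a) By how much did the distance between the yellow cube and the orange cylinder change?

-1.0

They were about 3.4 units apart before and 2.4 after — 1.0 units closer together.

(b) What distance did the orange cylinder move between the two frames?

1.9

From (2.0, 4.0) to (2.7, 2.2), the orange cylinder covered √(0.7² + 1.8²) ≈ 1.9 units.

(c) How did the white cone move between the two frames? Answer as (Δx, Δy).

(-0.8, 0.1)

From the two frames, the white cone sits at roughly (7.7, 1.0) before and (6.9, 1.1) after.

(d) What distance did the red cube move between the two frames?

2.2

The red cube was near (8.8, 4.1) before and (10.7, 5.3) after, so it travelled √(1.9² + 1.2²) ≈ 2.2 units.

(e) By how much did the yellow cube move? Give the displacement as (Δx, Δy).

(-0.8, -0.8)

The yellow cube was at about (5.4, 4.5) and moved to about (4.6, 3.7).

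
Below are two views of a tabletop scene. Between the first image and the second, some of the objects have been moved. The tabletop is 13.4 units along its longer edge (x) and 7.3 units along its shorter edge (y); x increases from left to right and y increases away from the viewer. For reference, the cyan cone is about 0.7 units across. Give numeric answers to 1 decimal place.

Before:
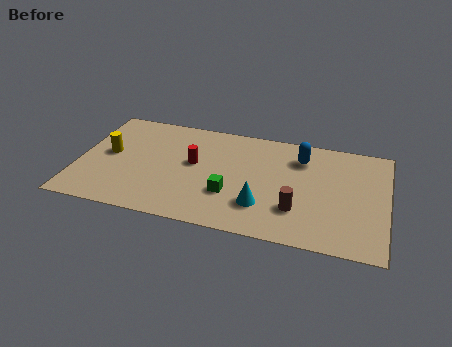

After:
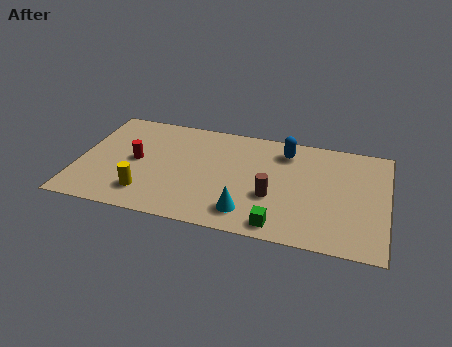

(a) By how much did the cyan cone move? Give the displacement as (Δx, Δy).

(-0.6, -0.6)

The cyan cone was at about (8.1, 2.0) and moved to about (7.5, 1.4).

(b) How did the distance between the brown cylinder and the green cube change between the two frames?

-1.1

Before: roughly 2.9 units apart; after: 1.8. That's 1.1 units closer together.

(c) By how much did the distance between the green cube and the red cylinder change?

+4.6

The distance was about 2.4 in the first image and 7.0 in the second, so they moved 4.6 units further apart.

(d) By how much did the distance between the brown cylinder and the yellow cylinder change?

-3.0

They were about 8.5 units apart before and 5.5 after — 3.0 units closer together.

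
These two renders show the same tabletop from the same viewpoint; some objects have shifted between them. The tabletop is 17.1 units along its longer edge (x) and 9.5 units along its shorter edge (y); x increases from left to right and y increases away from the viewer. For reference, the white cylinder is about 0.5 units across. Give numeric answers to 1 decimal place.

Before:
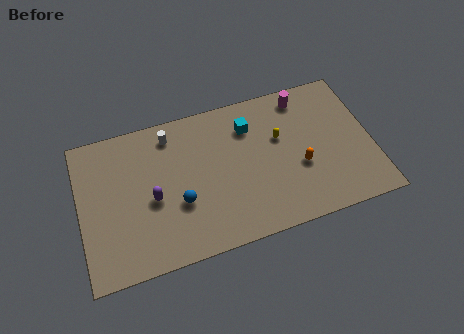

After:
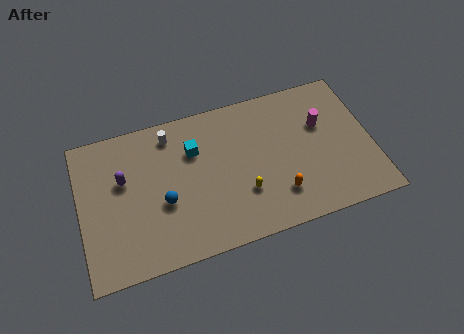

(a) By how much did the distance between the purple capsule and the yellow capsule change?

-0.4

They were about 7.8 units apart before and 7.4 after — 0.4 units closer together.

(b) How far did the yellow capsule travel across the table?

3.8

The yellow capsule moved from about (11.8, 5.9) to (9.4, 3.0), a distance of √(2.4² + 2.9²) ≈ 3.8.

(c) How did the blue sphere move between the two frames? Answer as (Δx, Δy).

(-0.9, 0.3)

The blue sphere was at about (5.7, 3.5) and moved to about (4.8, 3.8).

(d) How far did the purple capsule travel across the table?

2.3

The purple capsule moved from about (4.2, 4.2) to (2.6, 5.9), a distance of √(1.6² + 1.7²) ≈ 2.3.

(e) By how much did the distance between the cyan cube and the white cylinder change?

-2.8

The distance was about 4.7 in the first image and 1.9 in the second, so they moved 2.8 units closer together.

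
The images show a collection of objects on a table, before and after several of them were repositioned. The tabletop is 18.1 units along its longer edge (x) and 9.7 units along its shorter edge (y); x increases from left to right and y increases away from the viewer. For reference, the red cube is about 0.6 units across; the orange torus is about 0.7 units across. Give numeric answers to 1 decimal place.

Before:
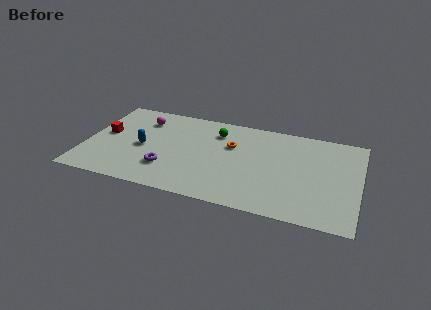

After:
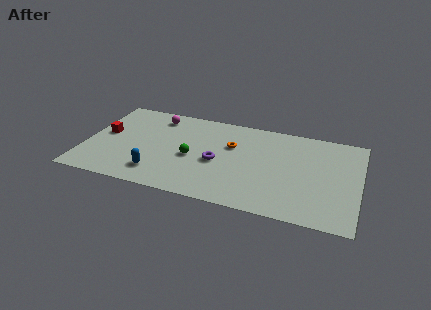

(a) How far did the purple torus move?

3.6

The purple torus was near (5.6, 2.7) before and (8.8, 4.3) after, so it travelled √(3.2² + 1.6²) ≈ 3.6 units.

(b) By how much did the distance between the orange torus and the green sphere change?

+1.6

They were about 1.6 units apart before and 3.2 after — 1.6 units further apart.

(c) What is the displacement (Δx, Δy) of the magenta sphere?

(0.9, 0.6)

From the two frames, the magenta sphere sits at roughly (3.5, 7.5) before and (4.4, 8.1) after.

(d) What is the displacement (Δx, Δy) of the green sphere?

(-1.4, -3.2)

From the two frames, the green sphere sits at roughly (8.5, 7.5) before and (7.1, 4.3) after.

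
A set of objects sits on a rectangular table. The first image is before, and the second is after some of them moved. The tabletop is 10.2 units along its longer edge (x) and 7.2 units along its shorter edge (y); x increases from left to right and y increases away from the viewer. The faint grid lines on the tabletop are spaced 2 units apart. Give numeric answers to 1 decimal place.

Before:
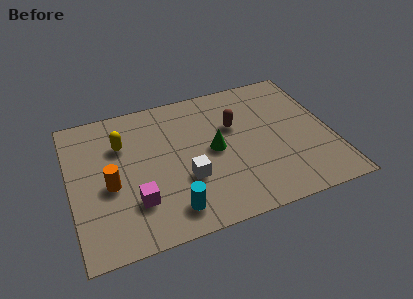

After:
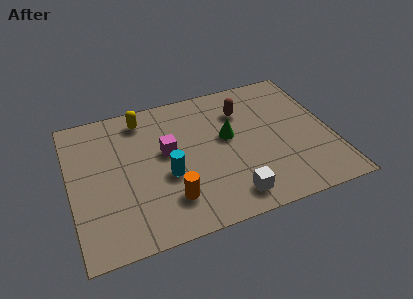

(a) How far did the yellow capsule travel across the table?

1.4

The yellow capsule was near (2.1, 5.0) before and (3.0, 6.1) after, so it travelled √(0.9² + 1.1²) ≈ 1.4 units.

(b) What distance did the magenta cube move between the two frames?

2.5

From (2.4, 2.0) to (3.8, 4.1), the magenta cube covered √(1.4² + 2.1²) ≈ 2.5 units.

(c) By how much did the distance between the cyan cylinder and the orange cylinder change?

-1.7

Before: roughly 2.9 units apart; after: 1.2. That's 1.7 units closer together.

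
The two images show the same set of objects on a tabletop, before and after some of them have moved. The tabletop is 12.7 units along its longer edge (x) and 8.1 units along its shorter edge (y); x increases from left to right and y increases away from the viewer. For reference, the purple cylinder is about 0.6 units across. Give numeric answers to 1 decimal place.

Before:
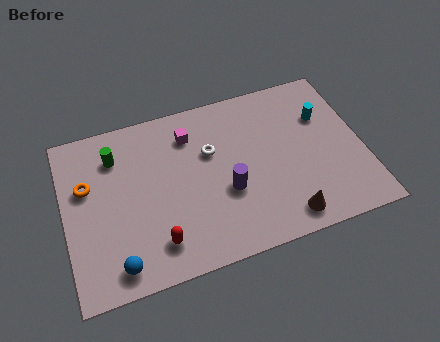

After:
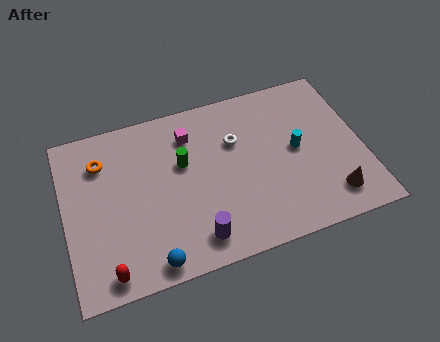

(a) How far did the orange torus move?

1.2

The orange torus was near (1.0, 5.1) before and (1.7, 6.1) after, so it travelled √(0.7² + 1.0²) ≈ 1.2 units.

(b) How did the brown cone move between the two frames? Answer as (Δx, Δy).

(2.0, 0.4)

The brown cone was at about (9.1, 1.1) and moved to about (11.1, 1.5).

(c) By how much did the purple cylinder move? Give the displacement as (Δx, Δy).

(-1.5, -1.8)

The purple cylinder started near (6.8, 3.1) and ended near (5.3, 1.3).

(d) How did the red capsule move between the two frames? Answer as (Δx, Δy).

(-2.1, -0.7)

The red capsule was at about (3.7, 1.6) and moved to about (1.6, 0.9).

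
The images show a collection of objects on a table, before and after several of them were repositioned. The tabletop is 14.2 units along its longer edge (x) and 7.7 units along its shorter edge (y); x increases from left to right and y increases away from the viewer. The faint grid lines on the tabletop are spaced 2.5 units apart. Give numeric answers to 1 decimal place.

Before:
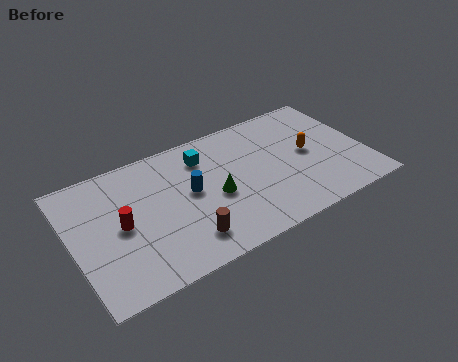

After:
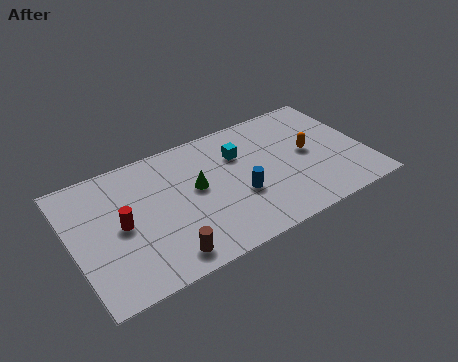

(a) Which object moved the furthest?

the blue cylinder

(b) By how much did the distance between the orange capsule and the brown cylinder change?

+1.2

Before: roughly 6.8 units apart; after: 8.0. That's 1.2 units further apart.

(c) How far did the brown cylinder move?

1.2

The brown cylinder was near (5.1, 1.6) before and (4.0, 1.1) after, so it travelled √(1.1² + 0.5²) ≈ 1.2 units.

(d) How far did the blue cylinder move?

2.6

The blue cylinder moved from about (5.7, 4.2) to (7.9, 2.9), a distance of √(2.2² + 1.3²) ≈ 2.6.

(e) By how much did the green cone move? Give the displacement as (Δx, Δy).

(-0.8, 0.9)

The green cone started near (6.8, 3.4) and ended near (6.0, 4.3).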